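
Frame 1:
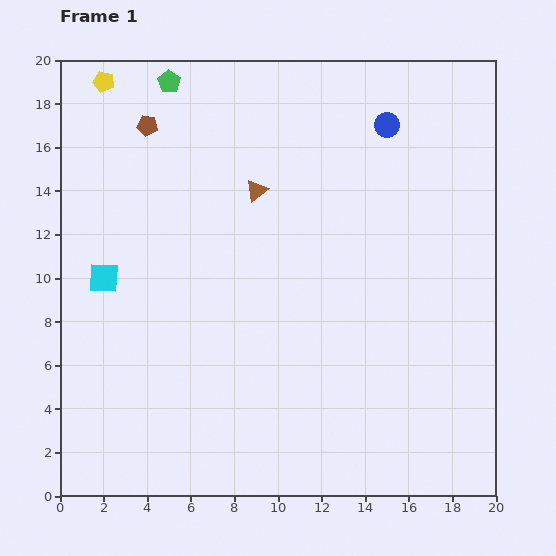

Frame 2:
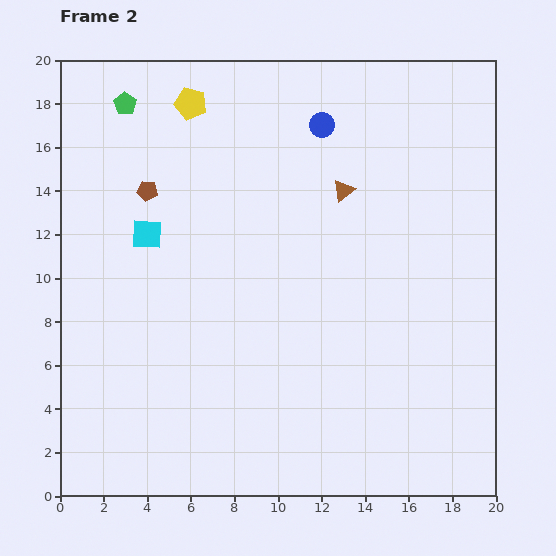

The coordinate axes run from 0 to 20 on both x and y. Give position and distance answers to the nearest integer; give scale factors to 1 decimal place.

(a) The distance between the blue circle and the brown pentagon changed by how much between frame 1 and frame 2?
-2

Distance in frame 1: 11. Distance in frame 2: 9.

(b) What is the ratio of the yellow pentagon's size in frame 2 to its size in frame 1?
1.5×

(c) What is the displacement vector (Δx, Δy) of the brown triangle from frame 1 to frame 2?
(4, 0)

The brown triangle was at (9, 14) in frame 1 and (13, 14) in frame 2.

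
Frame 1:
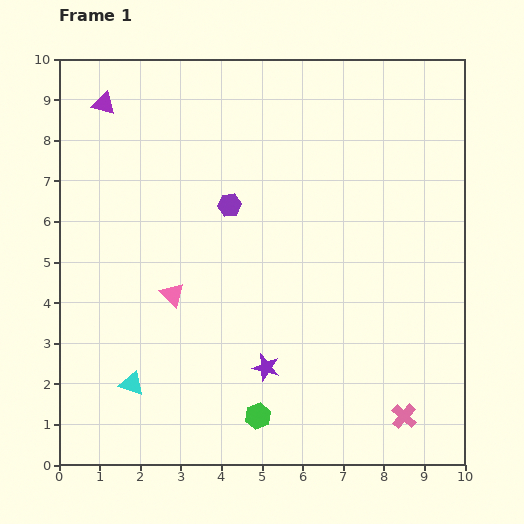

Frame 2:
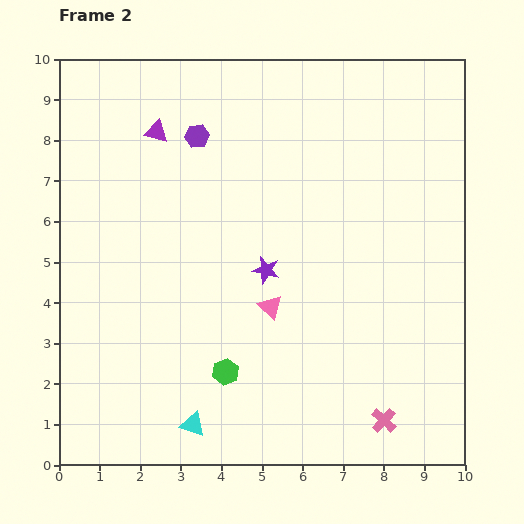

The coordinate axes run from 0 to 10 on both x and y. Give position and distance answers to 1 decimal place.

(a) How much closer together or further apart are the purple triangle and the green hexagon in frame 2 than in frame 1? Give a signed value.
-2.5

Distance in frame 1: 8.6. Distance in frame 2: 6.1.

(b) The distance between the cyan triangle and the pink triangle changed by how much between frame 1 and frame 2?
+1.1

Distance in frame 1: 2.4. Distance in frame 2: 3.5.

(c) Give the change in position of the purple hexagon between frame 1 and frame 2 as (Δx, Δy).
(-0.8, 1.7)

The purple hexagon was at (4.2, 6.4) in frame 1 and (3.4, 8.1) in frame 2.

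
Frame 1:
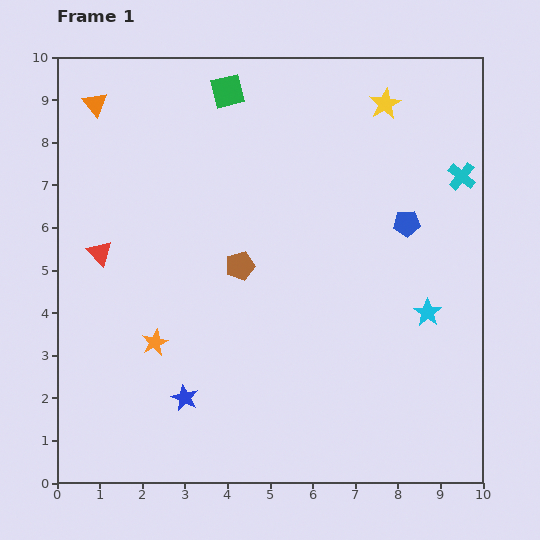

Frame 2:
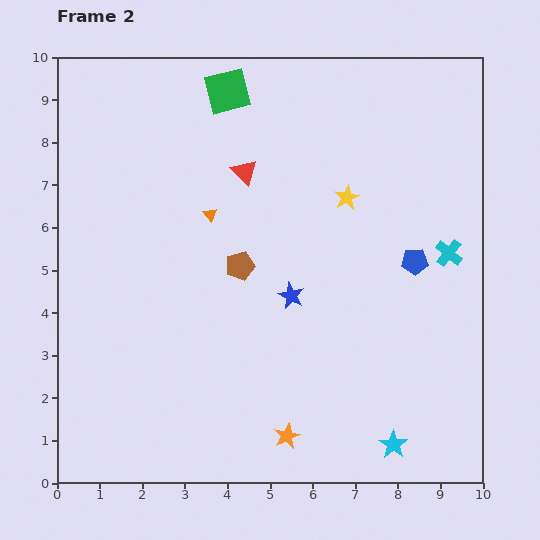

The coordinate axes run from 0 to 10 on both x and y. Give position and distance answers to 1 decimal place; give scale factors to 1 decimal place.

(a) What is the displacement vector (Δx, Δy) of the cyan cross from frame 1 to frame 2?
(-0.3, -1.8)

The cyan cross was at (9.5, 7.2) in frame 1 and (9.2, 5.4) in frame 2.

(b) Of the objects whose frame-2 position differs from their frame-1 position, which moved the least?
the blue pentagon

(moved 0.9)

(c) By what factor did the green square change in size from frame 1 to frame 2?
1.4×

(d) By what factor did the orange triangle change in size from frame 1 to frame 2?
0.6×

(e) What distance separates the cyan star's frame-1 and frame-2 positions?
3.2

The cyan star moved from (8.7, 4.0) to (7.9, 0.9), a distance of √(0.8² + 3.1²) ≈ 3.2.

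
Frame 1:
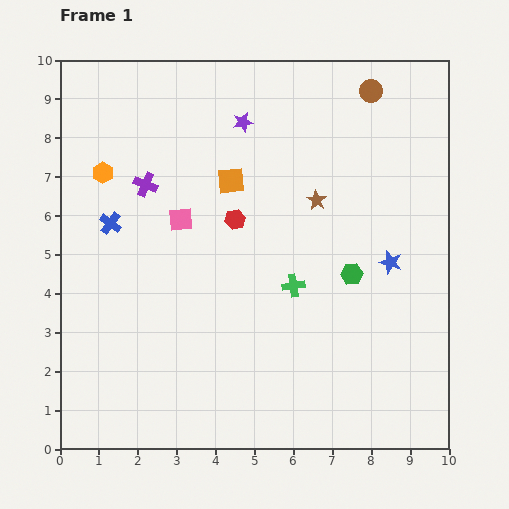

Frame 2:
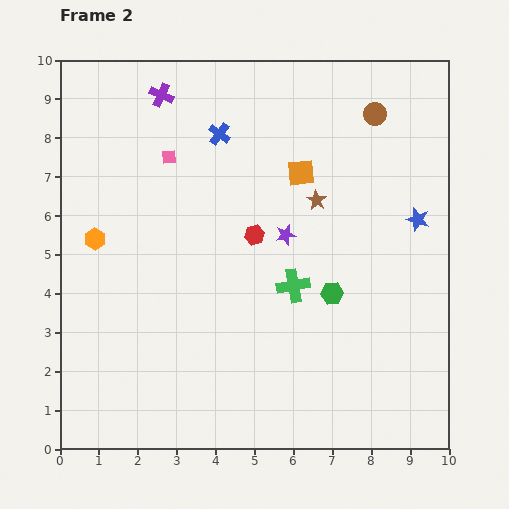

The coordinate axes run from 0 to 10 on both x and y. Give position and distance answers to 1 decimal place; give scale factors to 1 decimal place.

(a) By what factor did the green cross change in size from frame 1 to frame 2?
1.4×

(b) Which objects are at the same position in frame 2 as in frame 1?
the green cross, the brown star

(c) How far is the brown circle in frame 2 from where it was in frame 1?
0.6

The brown circle moved from (8.0, 9.2) to (8.1, 8.6), a distance of √(0.1² + 0.6²) ≈ 0.6.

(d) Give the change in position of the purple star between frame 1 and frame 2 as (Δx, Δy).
(1.1, -2.9)

The purple star was at (4.7, 8.4) in frame 1 and (5.8, 5.5) in frame 2.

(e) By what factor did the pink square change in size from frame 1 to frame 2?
0.6×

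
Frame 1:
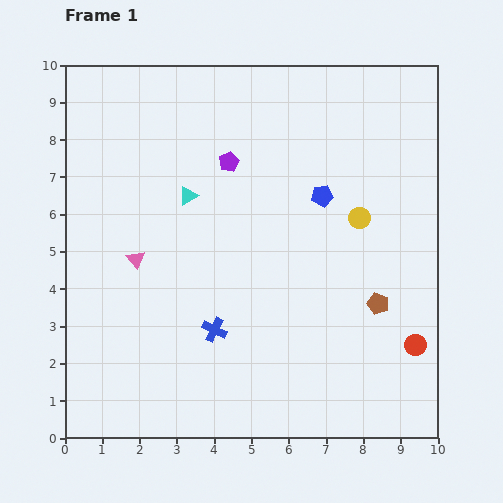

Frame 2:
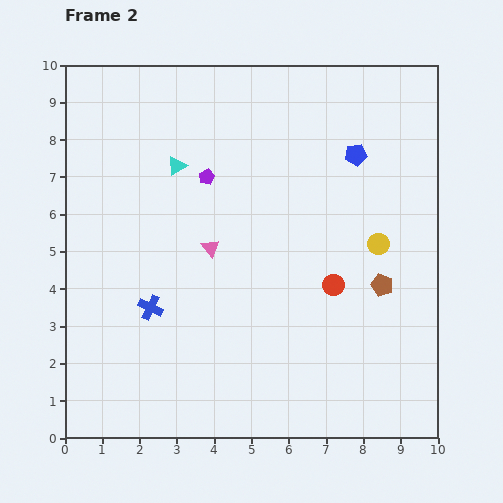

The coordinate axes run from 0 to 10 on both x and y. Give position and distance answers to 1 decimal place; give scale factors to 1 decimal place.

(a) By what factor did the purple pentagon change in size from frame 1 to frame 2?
0.8×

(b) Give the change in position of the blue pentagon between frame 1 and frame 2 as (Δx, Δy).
(0.9, 1.1)

The blue pentagon was at (6.9, 6.5) in frame 1 and (7.8, 7.6) in frame 2.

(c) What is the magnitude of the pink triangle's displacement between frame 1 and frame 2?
2.0

The pink triangle moved from (1.9, 4.8) to (3.9, 5.1), a distance of √(2.0² + 0.3²) ≈ 2.0.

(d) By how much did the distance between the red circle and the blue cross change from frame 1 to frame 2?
-0.5

Distance in frame 1: 5.4. Distance in frame 2: 4.9.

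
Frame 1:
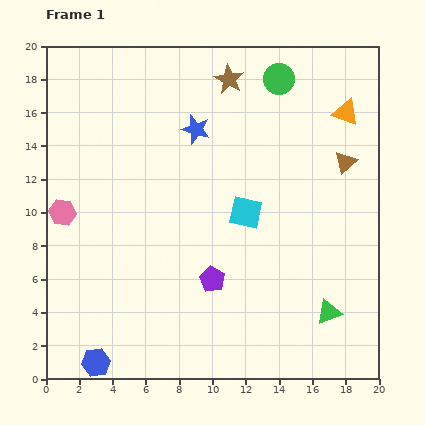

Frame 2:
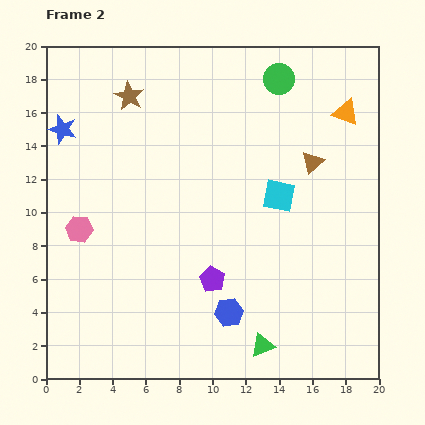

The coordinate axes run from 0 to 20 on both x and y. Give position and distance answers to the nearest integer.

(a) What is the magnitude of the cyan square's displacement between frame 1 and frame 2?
2

The cyan square moved from (12, 10) to (14, 11), a distance of √(2² + 1²) ≈ 2.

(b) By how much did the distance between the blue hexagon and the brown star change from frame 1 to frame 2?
-5

Distance in frame 1: 19. Distance in frame 2: 14.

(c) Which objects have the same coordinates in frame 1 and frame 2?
the orange triangle, the purple pentagon, the green circle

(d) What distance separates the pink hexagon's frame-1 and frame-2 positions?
1

The pink hexagon moved from (1, 10) to (2, 9), a distance of √(1² + 1²) ≈ 1.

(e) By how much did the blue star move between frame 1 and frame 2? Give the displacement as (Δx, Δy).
(-8, 0)

The blue star was at (9, 15) in frame 1 and (1, 15) in frame 2.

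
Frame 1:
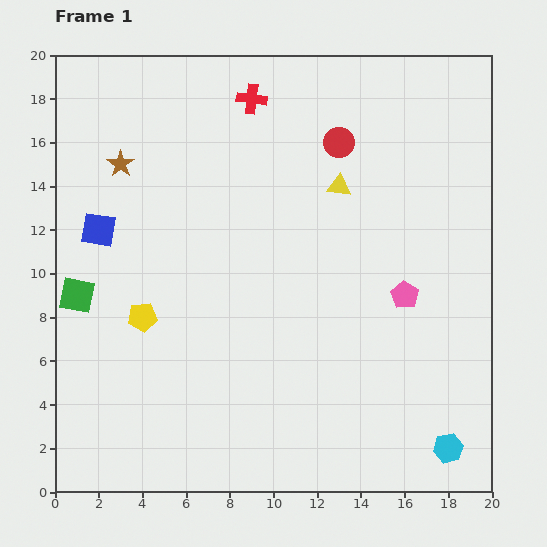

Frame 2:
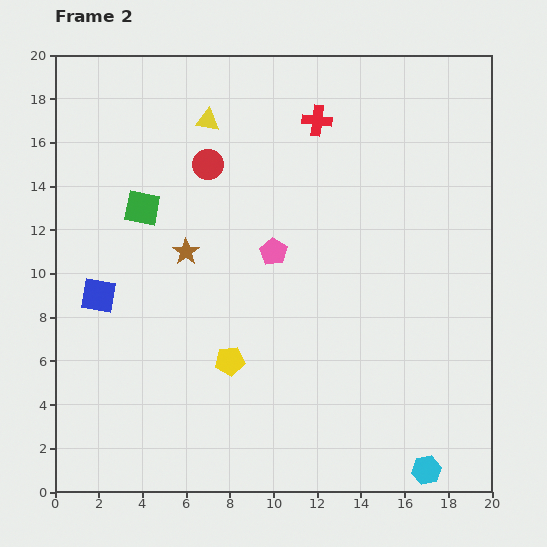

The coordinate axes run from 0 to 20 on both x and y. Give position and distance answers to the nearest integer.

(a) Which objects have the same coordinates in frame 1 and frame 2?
none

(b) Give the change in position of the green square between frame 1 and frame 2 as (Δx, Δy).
(3, 4)

The green square was at (1, 9) in frame 1 and (4, 13) in frame 2.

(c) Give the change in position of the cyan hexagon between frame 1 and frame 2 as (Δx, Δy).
(-1, -1)

The cyan hexagon was at (18, 2) in frame 1 and (17, 1) in frame 2.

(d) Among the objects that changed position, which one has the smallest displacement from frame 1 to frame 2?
the cyan hexagon

(moved 1)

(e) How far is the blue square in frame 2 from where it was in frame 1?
3

The blue square moved from (2, 12) to (2, 9), a distance of √(0² + 3²) ≈ 3.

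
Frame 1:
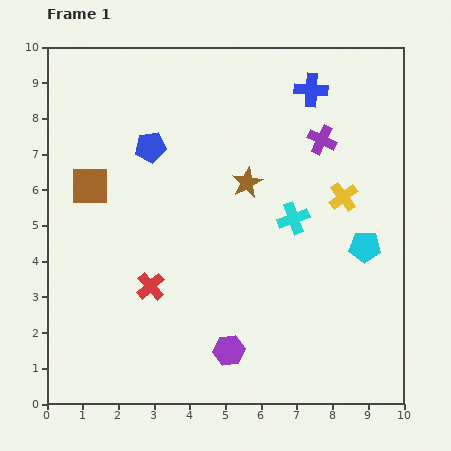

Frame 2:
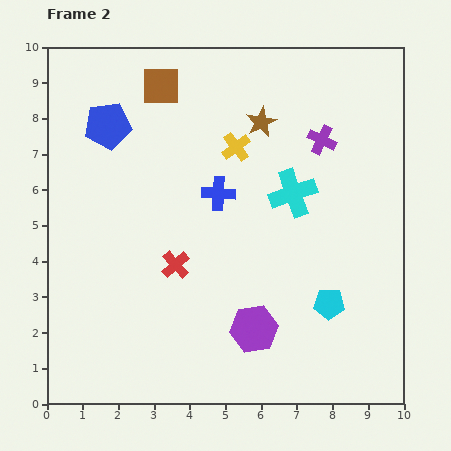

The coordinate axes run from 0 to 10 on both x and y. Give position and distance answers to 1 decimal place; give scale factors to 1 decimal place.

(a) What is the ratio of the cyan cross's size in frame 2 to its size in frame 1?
1.5×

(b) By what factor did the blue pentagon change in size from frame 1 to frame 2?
1.5×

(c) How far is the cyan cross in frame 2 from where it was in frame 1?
0.7

The cyan cross moved from (6.9, 5.2) to (6.9, 5.9), a distance of √(0.0² + 0.7²) ≈ 0.7.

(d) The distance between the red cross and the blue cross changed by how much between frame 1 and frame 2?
-4.8

Distance in frame 1: 7.1. Distance in frame 2: 2.3.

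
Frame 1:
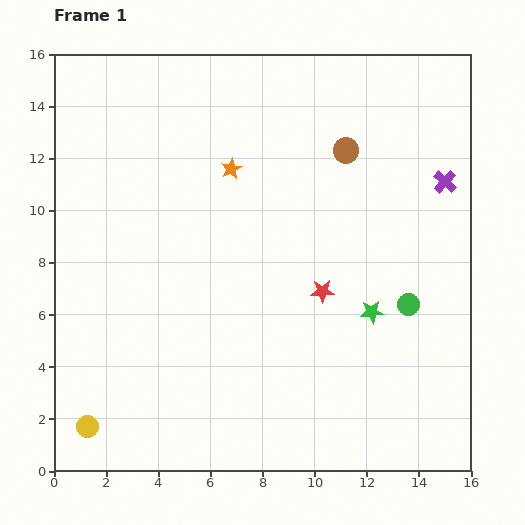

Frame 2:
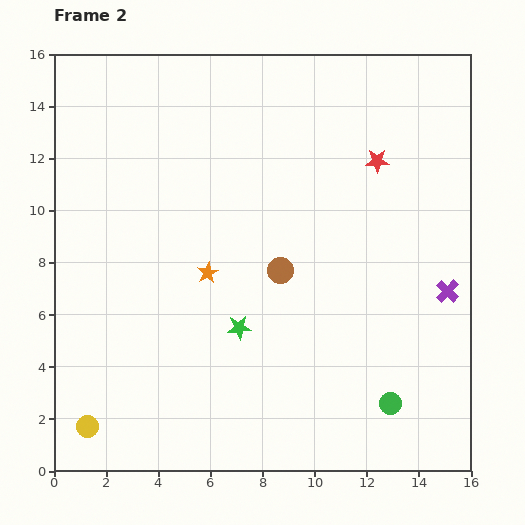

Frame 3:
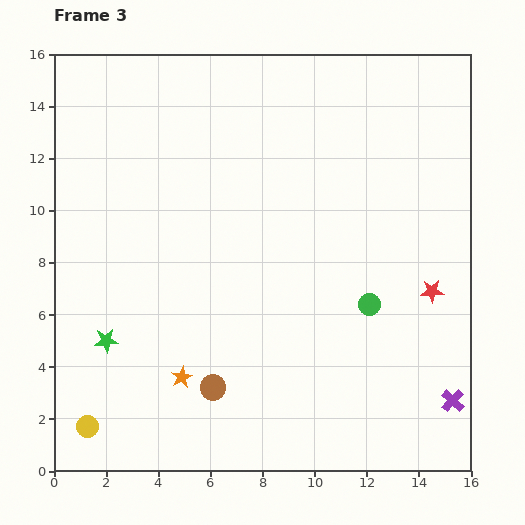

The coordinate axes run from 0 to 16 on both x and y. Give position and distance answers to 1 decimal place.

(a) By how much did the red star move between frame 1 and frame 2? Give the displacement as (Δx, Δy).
(2.1, 5.0)

The red star was at (10.3, 6.9) in frame 1 and (12.4, 11.9) in frame 2.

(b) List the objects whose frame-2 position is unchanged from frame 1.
the yellow circle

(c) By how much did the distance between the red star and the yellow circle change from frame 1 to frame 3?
+3.8

Distance in frame 1: 10.4. Distance in frame 3: 14.2.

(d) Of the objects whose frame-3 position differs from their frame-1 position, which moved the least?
the green circle

(moved 1.5)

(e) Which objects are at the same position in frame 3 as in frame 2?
the yellow circle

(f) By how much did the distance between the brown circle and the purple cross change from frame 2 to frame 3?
+2.8

Distance in frame 2: 6.4. Distance in frame 3: 9.2.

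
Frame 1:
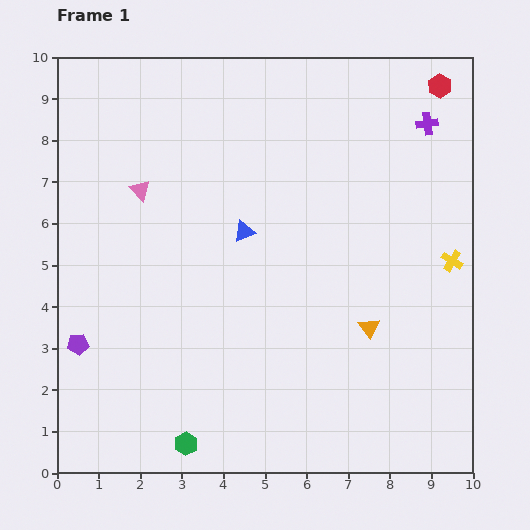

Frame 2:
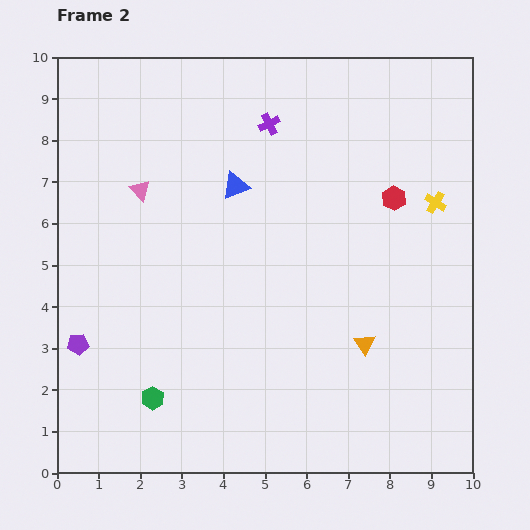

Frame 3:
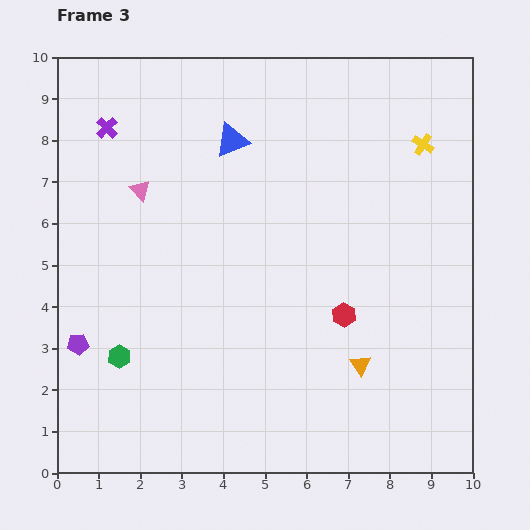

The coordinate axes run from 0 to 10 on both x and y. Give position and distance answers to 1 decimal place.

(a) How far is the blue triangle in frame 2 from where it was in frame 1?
1.1

The blue triangle moved from (4.5, 5.8) to (4.3, 6.9), a distance of √(0.2² + 1.1²) ≈ 1.1.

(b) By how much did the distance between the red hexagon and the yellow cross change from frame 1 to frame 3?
+0.3

Distance in frame 1: 4.2. Distance in frame 3: 4.5.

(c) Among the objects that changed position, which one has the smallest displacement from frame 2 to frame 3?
the orange triangle

(moved 0.5)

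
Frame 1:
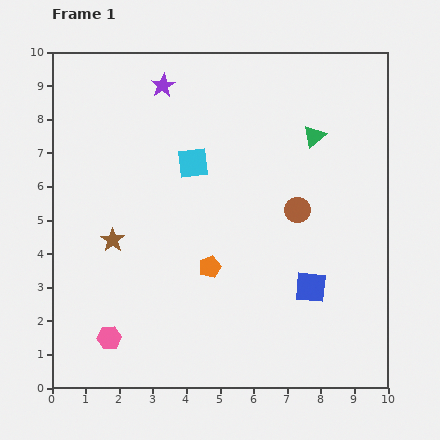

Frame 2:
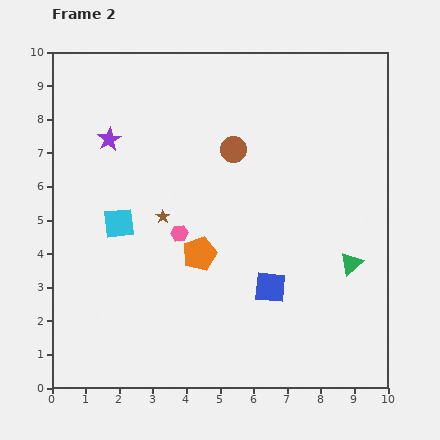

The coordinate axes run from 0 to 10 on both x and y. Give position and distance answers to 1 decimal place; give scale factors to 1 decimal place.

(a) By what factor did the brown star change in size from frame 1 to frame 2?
0.6×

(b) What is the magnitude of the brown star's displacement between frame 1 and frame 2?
1.7

The brown star moved from (1.8, 4.4) to (3.3, 5.1), a distance of √(1.5² + 0.7²) ≈ 1.7.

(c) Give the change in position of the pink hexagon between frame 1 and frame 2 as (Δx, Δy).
(2.1, 3.1)

The pink hexagon was at (1.7, 1.5) in frame 1 and (3.8, 4.6) in frame 2.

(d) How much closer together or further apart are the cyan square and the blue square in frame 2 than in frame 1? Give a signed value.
-0.2

Distance in frame 1: 5.1. Distance in frame 2: 4.9.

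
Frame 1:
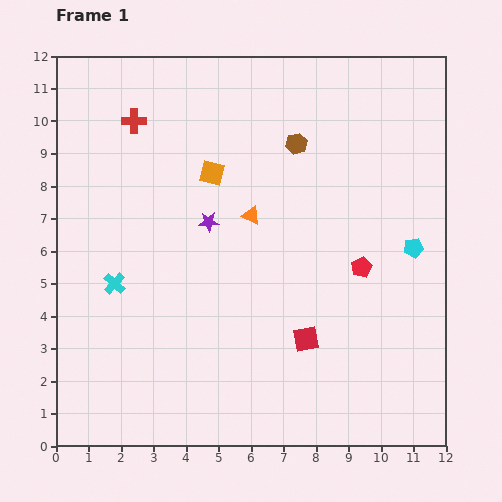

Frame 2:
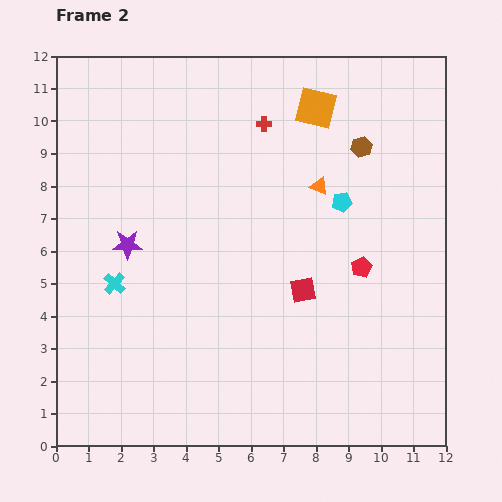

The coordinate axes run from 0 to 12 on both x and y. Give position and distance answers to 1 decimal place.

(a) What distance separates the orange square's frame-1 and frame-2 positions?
3.8

The orange square moved from (4.8, 8.4) to (8.0, 10.4), a distance of √(3.2² + 2.0²) ≈ 3.8.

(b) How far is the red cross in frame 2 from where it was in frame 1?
4.0

The red cross moved from (2.4, 10.0) to (6.4, 9.9), a distance of √(4.0² + 0.1²) ≈ 4.0.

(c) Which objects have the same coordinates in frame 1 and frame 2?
the red pentagon, the cyan cross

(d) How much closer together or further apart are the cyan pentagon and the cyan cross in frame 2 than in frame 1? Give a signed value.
-1.9

Distance in frame 1: 9.3. Distance in frame 2: 7.4.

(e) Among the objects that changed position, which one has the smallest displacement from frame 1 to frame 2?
the red square

(moved 1.5)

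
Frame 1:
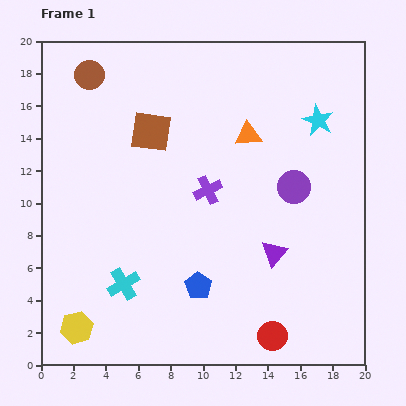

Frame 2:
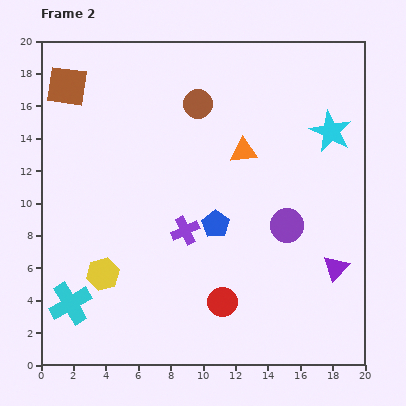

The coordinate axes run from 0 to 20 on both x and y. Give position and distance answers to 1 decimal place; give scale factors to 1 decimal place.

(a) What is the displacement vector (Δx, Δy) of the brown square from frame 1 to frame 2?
(-5.2, 2.8)

The brown square was at (6.8, 14.4) in frame 1 and (1.6, 17.2) in frame 2.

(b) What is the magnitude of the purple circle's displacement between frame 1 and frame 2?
2.4

The purple circle moved from (15.6, 11.0) to (15.2, 8.6), a distance of √(0.4² + 2.4²) ≈ 2.4.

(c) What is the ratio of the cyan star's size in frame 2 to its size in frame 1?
1.3×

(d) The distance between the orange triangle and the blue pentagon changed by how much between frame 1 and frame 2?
-5.0

Distance in frame 1: 9.8. Distance in frame 2: 4.8.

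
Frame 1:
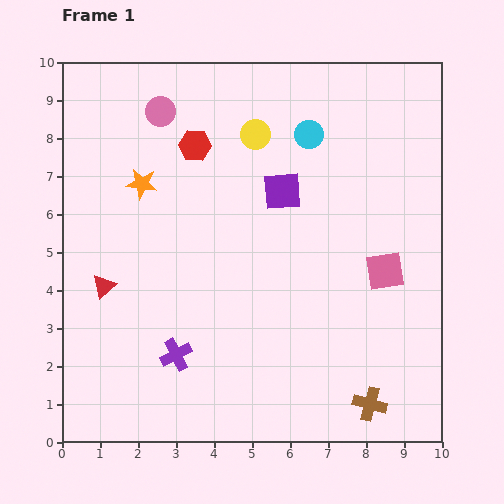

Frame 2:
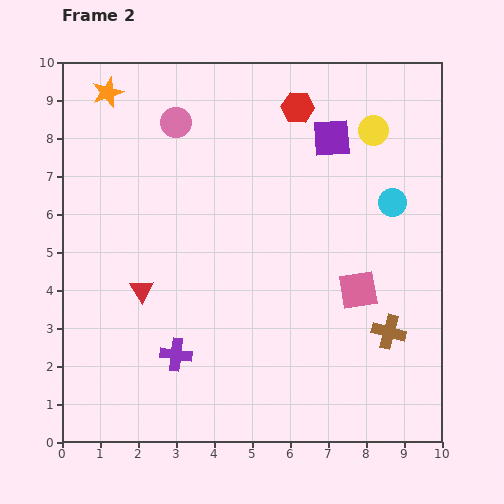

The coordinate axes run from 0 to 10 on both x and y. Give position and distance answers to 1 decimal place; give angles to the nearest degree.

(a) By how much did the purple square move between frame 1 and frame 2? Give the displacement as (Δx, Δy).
(1.3, 1.4)

The purple square was at (5.8, 6.6) in frame 1 and (7.1, 8.0) in frame 2.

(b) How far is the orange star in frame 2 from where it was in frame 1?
2.6

The orange star moved from (2.1, 6.8) to (1.2, 9.2), a distance of √(0.9² + 2.4²) ≈ 2.6.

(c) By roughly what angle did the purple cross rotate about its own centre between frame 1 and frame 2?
34° clockwise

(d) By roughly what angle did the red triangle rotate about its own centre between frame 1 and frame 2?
21° counter-clockwise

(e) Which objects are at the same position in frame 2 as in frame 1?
the purple cross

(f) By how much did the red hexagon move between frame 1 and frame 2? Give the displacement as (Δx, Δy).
(2.7, 1.0)

The red hexagon was at (3.5, 7.8) in frame 1 and (6.2, 8.8) in frame 2.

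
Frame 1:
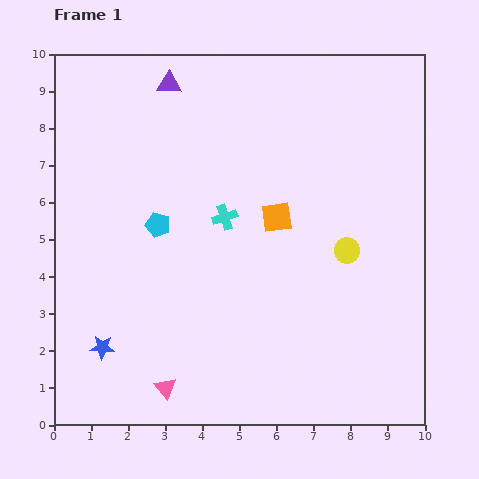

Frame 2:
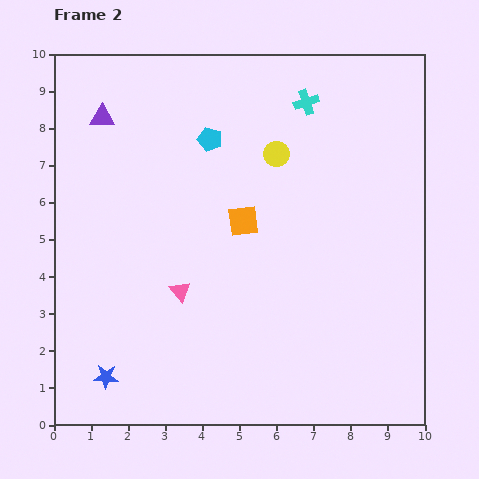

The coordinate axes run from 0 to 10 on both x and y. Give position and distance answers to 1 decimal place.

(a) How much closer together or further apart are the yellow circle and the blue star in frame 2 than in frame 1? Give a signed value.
+0.5

Distance in frame 1: 7.1. Distance in frame 2: 7.6.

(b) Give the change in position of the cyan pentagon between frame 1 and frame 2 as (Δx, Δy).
(1.4, 2.3)

The cyan pentagon was at (2.8, 5.4) in frame 1 and (4.2, 7.7) in frame 2.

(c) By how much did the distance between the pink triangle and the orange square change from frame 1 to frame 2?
-3.0

Distance in frame 1: 5.5. Distance in frame 2: 2.5.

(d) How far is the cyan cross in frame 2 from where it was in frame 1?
3.8

The cyan cross moved from (4.6, 5.6) to (6.8, 8.7), a distance of √(2.2² + 3.1²) ≈ 3.8.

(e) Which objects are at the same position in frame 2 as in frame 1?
none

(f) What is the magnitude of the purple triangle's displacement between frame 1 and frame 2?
2.0

The purple triangle moved from (3.1, 9.2) to (1.3, 8.3), a distance of √(1.8² + 0.9²) ≈ 2.0.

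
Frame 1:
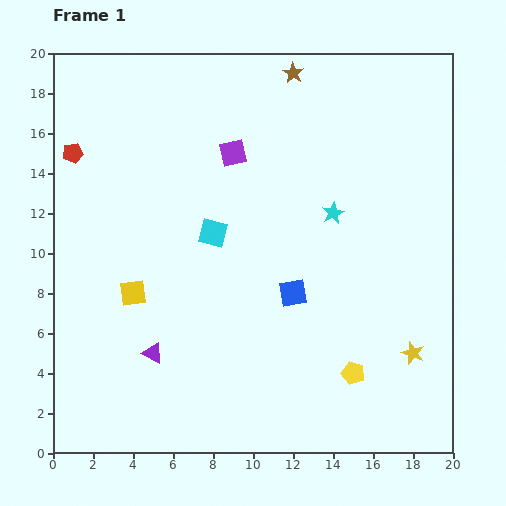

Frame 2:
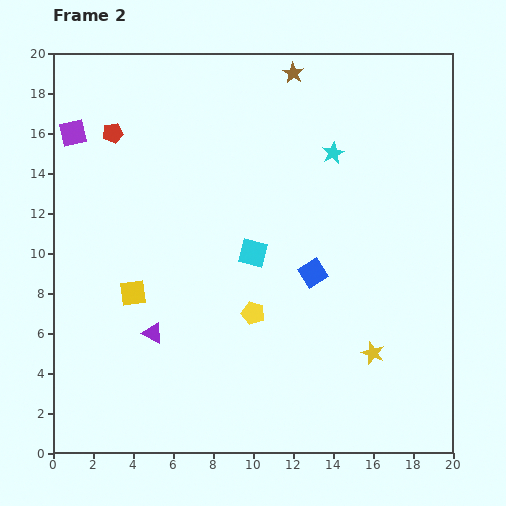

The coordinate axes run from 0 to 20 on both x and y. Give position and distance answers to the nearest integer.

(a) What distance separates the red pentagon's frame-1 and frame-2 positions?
2

The red pentagon moved from (1, 15) to (3, 16), a distance of √(2² + 1²) ≈ 2.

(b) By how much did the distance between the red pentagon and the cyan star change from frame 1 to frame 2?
-2

Distance in frame 1: 13. Distance in frame 2: 11.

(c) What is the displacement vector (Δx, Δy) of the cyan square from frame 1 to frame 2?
(2, -1)

The cyan square was at (8, 11) in frame 1 and (10, 10) in frame 2.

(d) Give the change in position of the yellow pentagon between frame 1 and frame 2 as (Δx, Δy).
(-5, 3)

The yellow pentagon was at (15, 4) in frame 1 and (10, 7) in frame 2.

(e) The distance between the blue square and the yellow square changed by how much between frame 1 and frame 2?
+1

Distance in frame 1: 8. Distance in frame 2: 9.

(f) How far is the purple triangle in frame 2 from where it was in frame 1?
1

The purple triangle moved from (5, 5) to (5, 6), a distance of √(0² + 1²) ≈ 1.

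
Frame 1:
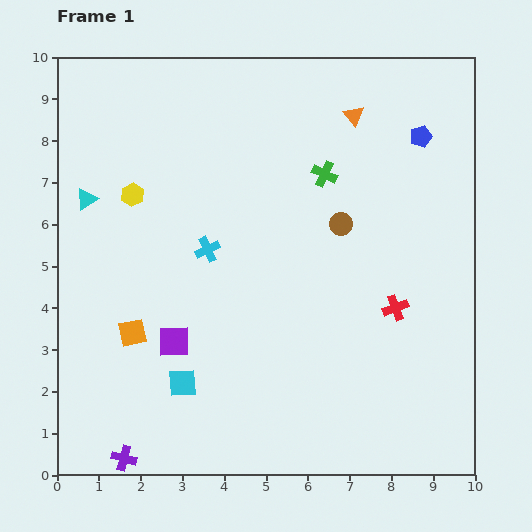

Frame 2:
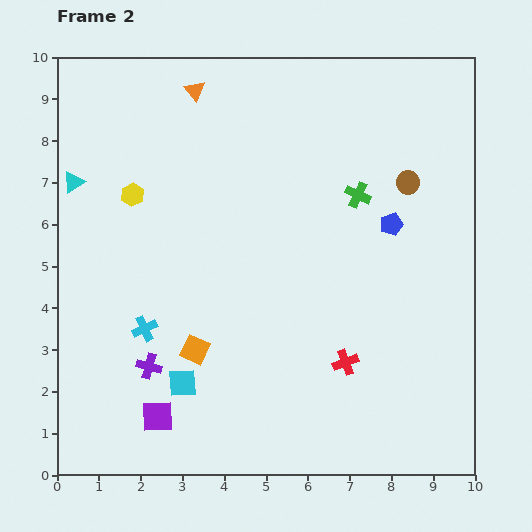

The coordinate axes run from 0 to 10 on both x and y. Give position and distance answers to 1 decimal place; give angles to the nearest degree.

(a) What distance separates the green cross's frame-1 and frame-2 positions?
0.9

The green cross moved from (6.4, 7.2) to (7.2, 6.7), a distance of √(0.8² + 0.5²) ≈ 0.9.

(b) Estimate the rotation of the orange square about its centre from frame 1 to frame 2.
37° clockwise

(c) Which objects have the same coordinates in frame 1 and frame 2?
the yellow hexagon, the cyan square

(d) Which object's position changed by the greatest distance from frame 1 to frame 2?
the orange triangle

(moved 3.8; next 2.4)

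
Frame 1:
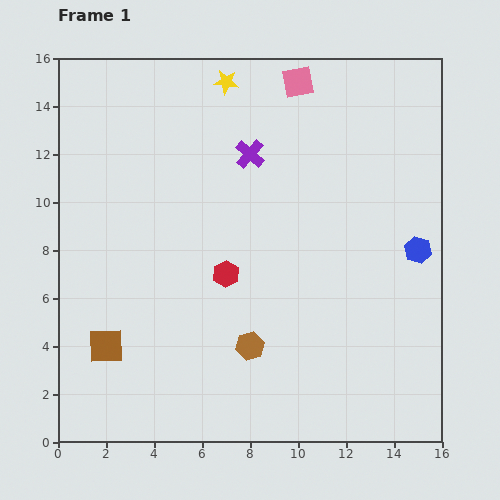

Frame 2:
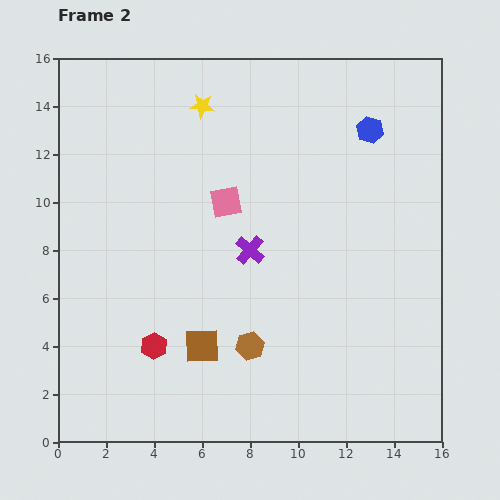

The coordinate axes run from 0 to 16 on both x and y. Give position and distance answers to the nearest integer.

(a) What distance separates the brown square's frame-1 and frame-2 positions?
4

The brown square moved from (2, 4) to (6, 4), a distance of √(4² + 0²) ≈ 4.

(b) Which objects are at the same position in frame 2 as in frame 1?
the brown hexagon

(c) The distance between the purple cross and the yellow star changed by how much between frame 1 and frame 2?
+3

Distance in frame 1: 3. Distance in frame 2: 6.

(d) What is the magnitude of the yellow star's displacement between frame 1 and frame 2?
1

The yellow star moved from (7, 15) to (6, 14), a distance of √(1² + 1²) ≈ 1.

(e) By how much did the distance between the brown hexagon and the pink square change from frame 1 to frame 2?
-5

Distance in frame 1: 11. Distance in frame 2: 6.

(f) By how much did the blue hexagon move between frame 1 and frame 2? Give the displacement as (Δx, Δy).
(-2, 5)

The blue hexagon was at (15, 8) in frame 1 and (13, 13) in frame 2.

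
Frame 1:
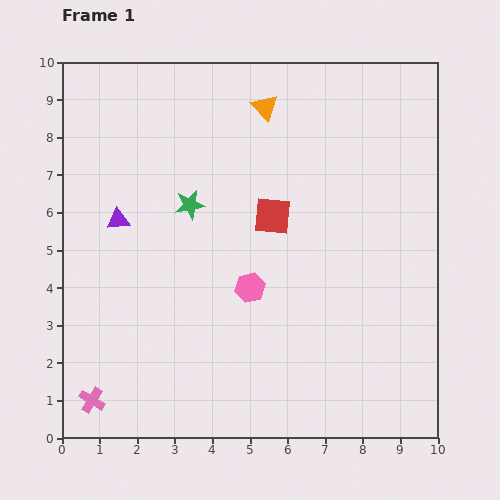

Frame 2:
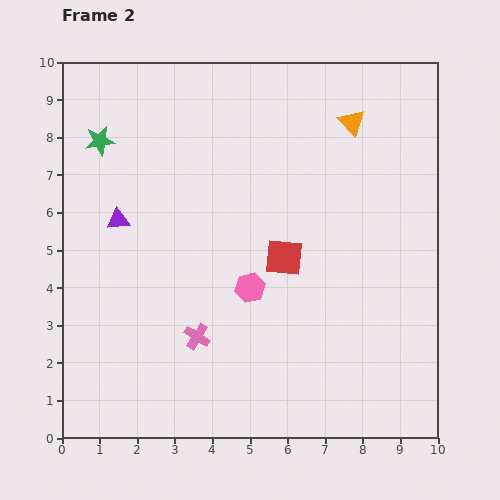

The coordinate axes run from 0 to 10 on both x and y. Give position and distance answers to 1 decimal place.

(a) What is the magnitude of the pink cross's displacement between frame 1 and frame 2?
3.3

The pink cross moved from (0.8, 1.0) to (3.6, 2.7), a distance of √(2.8² + 1.7²) ≈ 3.3.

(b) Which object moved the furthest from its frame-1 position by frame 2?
the pink cross

(moved 3.3; next 2.9)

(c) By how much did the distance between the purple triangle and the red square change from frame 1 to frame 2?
+0.4

Distance in frame 1: 4.1. Distance in frame 2: 4.5.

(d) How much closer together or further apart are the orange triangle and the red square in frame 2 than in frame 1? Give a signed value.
+1.1

Distance in frame 1: 2.9. Distance in frame 2: 4.0.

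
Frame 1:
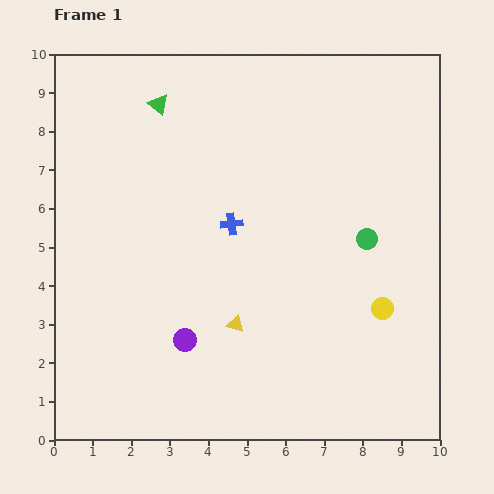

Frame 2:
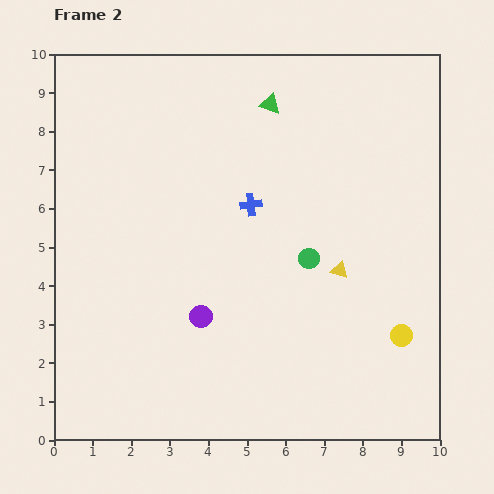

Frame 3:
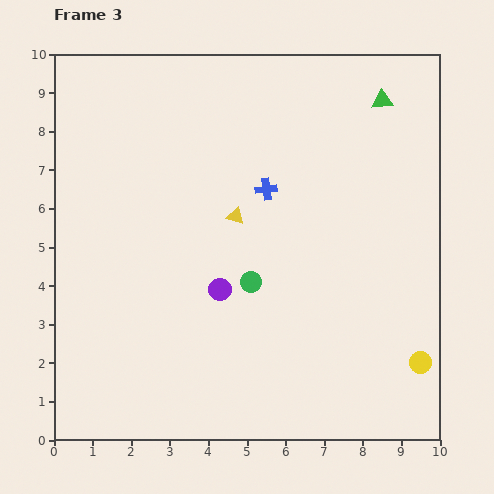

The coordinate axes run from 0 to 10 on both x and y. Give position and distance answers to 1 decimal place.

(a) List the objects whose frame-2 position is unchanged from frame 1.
none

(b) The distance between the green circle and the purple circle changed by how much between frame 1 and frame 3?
-4.6

Distance in frame 1: 5.4. Distance in frame 3: 0.8.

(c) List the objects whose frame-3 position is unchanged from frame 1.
none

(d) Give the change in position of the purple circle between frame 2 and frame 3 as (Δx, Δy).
(0.5, 0.7)

The purple circle was at (3.8, 3.2) in frame 2 and (4.3, 3.9) in frame 3.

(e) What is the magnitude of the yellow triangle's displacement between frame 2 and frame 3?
3.0

The yellow triangle moved from (7.4, 4.4) to (4.7, 5.8), a distance of √(2.7² + 1.4²) ≈ 3.0.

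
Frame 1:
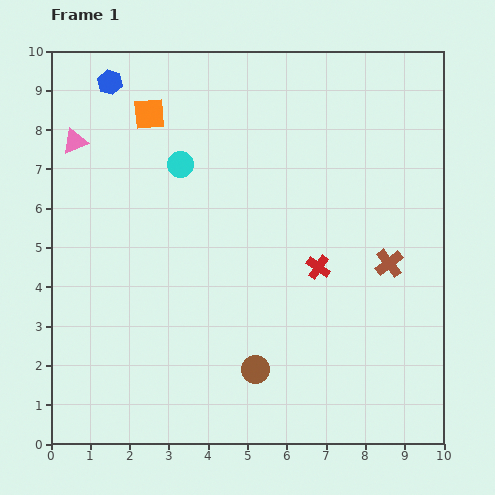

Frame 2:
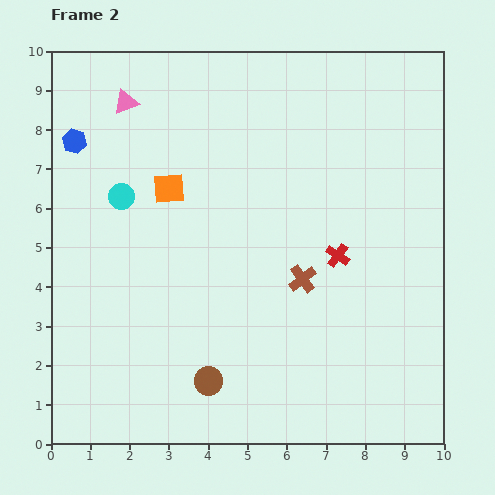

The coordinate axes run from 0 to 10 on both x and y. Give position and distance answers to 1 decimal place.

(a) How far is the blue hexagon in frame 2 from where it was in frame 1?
1.7

The blue hexagon moved from (1.5, 9.2) to (0.6, 7.7), a distance of √(0.9² + 1.5²) ≈ 1.7.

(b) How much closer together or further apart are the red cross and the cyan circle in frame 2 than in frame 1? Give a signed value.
+1.3

Distance in frame 1: 4.4. Distance in frame 2: 5.7.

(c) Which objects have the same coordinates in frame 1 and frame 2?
none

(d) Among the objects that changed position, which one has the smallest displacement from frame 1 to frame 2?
the red cross

(moved 0.6)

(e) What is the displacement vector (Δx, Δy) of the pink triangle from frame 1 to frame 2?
(1.3, 1.0)

The pink triangle was at (0.6, 7.7) in frame 1 and (1.9, 8.7) in frame 2.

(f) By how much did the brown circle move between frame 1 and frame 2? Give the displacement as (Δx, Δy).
(-1.2, -0.3)

The brown circle was at (5.2, 1.9) in frame 1 and (4.0, 1.6) in frame 2.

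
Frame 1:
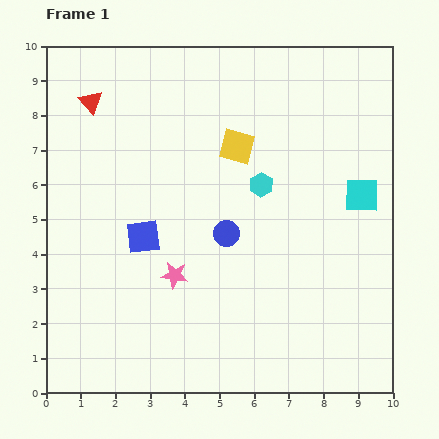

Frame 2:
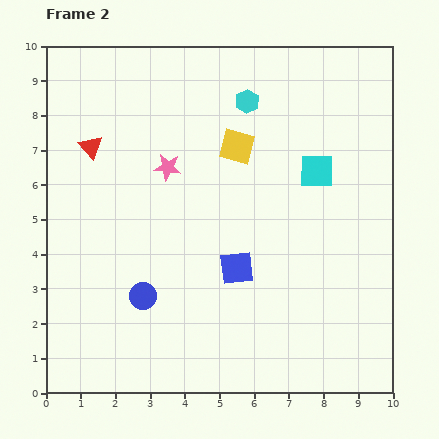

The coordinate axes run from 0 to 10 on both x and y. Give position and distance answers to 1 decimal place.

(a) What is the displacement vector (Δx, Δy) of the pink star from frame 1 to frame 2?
(-0.2, 3.1)

The pink star was at (3.7, 3.4) in frame 1 and (3.5, 6.5) in frame 2.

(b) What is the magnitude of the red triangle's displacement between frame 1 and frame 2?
1.3

The red triangle moved from (1.3, 8.4) to (1.3, 7.1), a distance of √(0.0² + 1.3²) ≈ 1.3.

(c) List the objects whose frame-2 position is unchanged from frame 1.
the yellow square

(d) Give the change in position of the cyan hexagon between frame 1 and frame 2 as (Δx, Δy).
(-0.4, 2.4)

The cyan hexagon was at (6.2, 6.0) in frame 1 and (5.8, 8.4) in frame 2.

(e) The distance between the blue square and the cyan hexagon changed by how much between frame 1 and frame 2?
+1.1

Distance in frame 1: 3.7. Distance in frame 2: 4.8.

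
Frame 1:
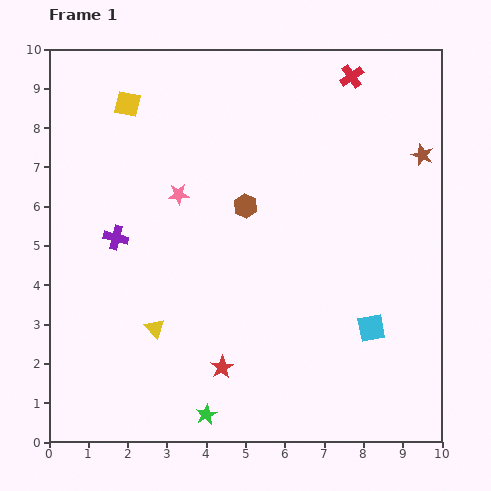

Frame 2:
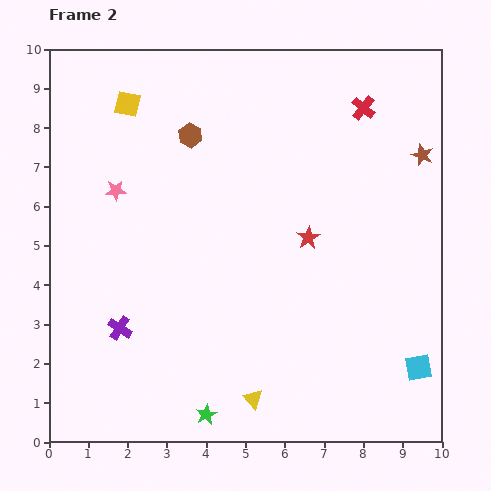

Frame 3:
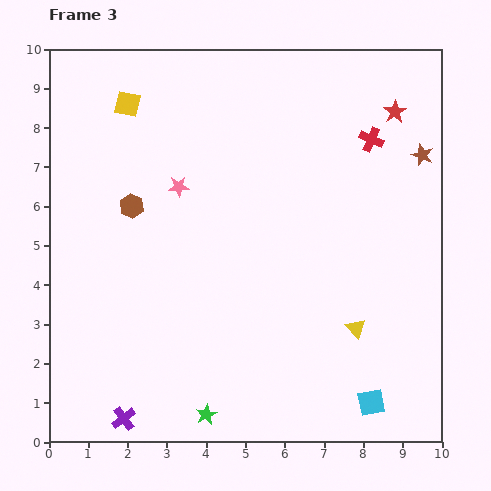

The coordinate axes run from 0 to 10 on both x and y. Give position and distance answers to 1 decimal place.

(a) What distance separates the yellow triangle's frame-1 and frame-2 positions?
3.1

The yellow triangle moved from (2.7, 2.9) to (5.2, 1.1), a distance of √(2.5² + 1.8²) ≈ 3.1.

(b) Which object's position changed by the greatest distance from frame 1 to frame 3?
the red star

(moved 7.8; next 5.1)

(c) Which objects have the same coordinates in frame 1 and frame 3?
the yellow square, the brown star, the green star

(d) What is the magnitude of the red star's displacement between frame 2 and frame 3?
3.9

The red star moved from (6.6, 5.2) to (8.8, 8.4), a distance of √(2.2² + 3.2²) ≈ 3.9.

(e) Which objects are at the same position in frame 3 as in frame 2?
the yellow square, the brown star, the green star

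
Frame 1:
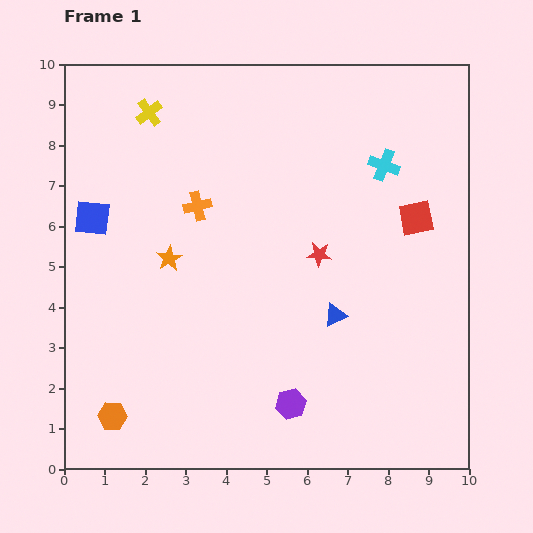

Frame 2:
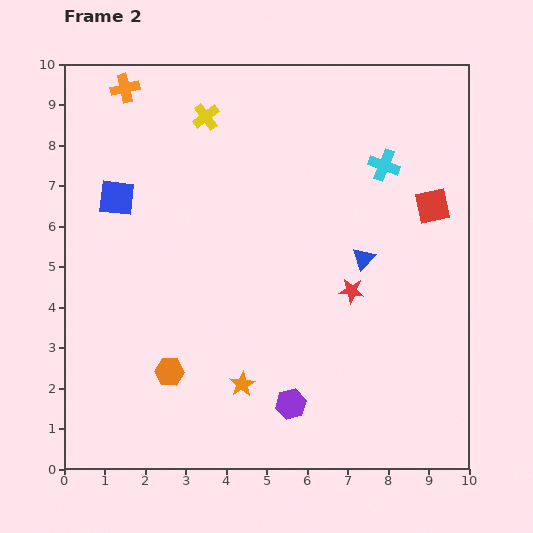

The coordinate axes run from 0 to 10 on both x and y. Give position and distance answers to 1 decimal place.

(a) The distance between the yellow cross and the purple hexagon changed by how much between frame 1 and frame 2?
-0.6

Distance in frame 1: 8.0. Distance in frame 2: 7.4.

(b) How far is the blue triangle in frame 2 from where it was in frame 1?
1.6

The blue triangle moved from (6.7, 3.8) to (7.4, 5.2), a distance of √(0.7² + 1.4²) ≈ 1.6.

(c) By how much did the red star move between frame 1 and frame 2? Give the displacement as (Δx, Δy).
(0.8, -0.9)

The red star was at (6.3, 5.3) in frame 1 and (7.1, 4.4) in frame 2.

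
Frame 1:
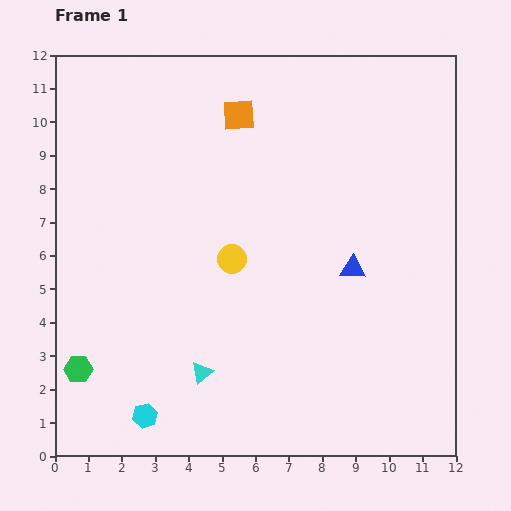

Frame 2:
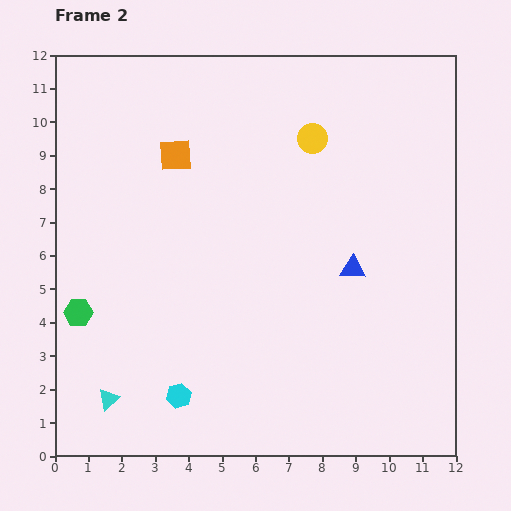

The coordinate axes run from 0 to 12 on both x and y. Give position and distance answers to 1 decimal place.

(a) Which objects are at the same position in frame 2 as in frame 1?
the blue triangle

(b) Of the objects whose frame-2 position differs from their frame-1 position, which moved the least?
the cyan hexagon

(moved 1.2)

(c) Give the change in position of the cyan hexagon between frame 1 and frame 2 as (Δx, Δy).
(1.0, 0.6)

The cyan hexagon was at (2.7, 1.2) in frame 1 and (3.7, 1.8) in frame 2.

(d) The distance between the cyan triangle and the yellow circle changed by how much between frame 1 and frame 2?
+6.4

Distance in frame 1: 3.5. Distance in frame 2: 9.9.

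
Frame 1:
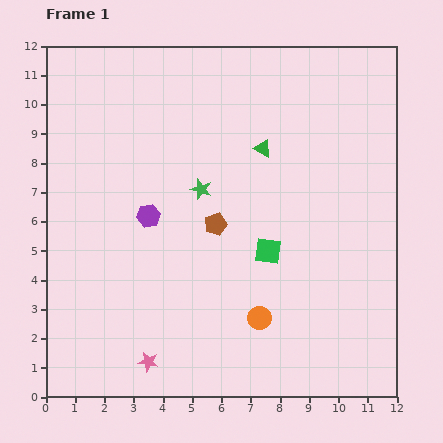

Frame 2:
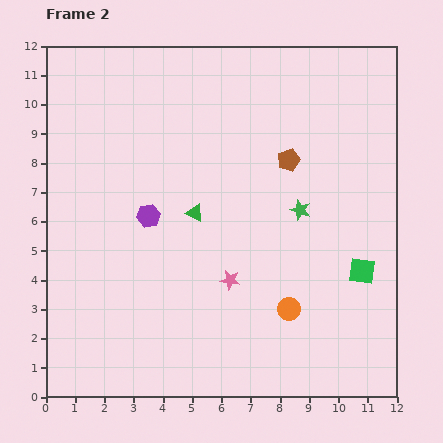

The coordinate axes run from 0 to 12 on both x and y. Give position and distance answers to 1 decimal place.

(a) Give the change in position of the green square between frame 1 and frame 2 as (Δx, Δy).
(3.2, -0.7)

The green square was at (7.6, 5.0) in frame 1 and (10.8, 4.3) in frame 2.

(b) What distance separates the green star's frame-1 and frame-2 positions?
3.5

The green star moved from (5.3, 7.1) to (8.7, 6.4), a distance of √(3.4² + 0.7²) ≈ 3.5.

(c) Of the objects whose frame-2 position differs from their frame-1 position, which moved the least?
the orange circle

(moved 1.0)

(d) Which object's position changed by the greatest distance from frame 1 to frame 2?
the pink star

(moved 4.0; next 3.5)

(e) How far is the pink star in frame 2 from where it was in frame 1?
4.0

The pink star moved from (3.5, 1.2) to (6.3, 4.0), a distance of √(2.8² + 2.8²) ≈ 4.0.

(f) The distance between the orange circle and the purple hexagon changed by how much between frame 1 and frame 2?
+0.6

Distance in frame 1: 5.2. Distance in frame 2: 5.8.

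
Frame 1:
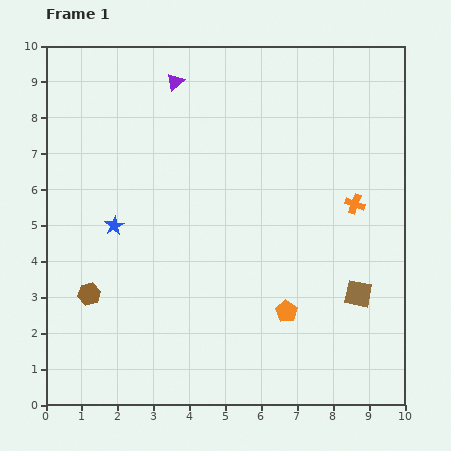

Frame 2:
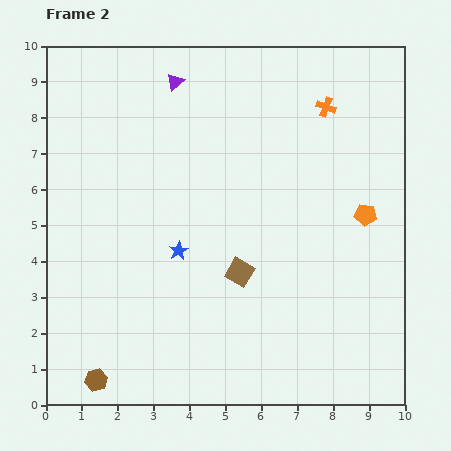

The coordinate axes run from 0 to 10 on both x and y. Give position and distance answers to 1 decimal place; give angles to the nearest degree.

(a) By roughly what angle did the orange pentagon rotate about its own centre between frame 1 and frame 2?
26° counter-clockwise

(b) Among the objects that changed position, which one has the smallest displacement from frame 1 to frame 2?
the blue star

(moved 1.9)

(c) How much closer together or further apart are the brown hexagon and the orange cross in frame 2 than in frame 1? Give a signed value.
+2.1

Distance in frame 1: 7.8. Distance in frame 2: 9.9.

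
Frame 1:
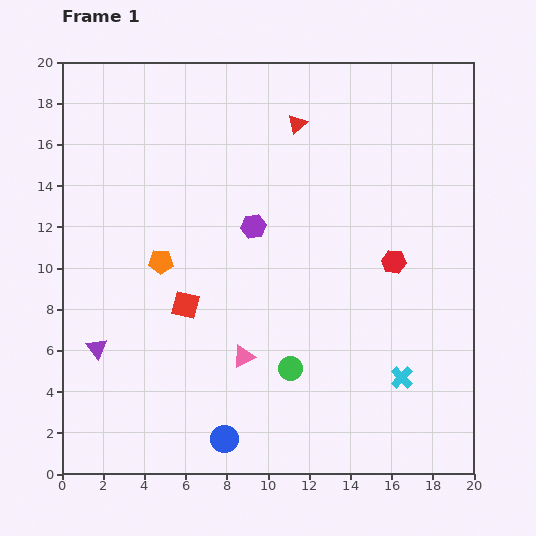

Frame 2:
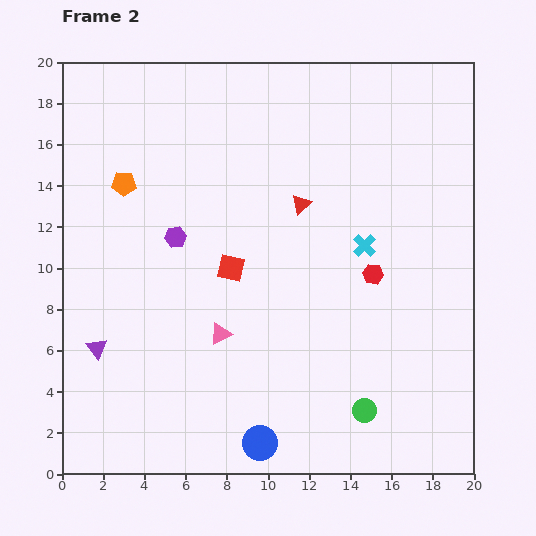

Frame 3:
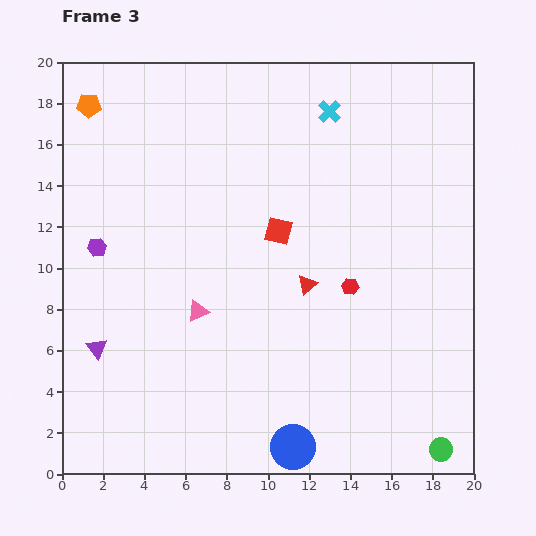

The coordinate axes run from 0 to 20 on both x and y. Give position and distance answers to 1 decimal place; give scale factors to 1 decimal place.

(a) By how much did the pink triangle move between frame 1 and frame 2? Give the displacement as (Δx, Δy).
(-1.1, 1.1)

The pink triangle was at (8.8, 5.7) in frame 1 and (7.7, 6.8) in frame 2.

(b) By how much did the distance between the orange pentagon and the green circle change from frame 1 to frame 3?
+15.7

Distance in frame 1: 8.2. Distance in frame 3: 23.9.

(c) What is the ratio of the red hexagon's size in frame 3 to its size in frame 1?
0.7×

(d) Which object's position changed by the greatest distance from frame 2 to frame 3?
the cyan cross

(moved 6.7; next 4.2)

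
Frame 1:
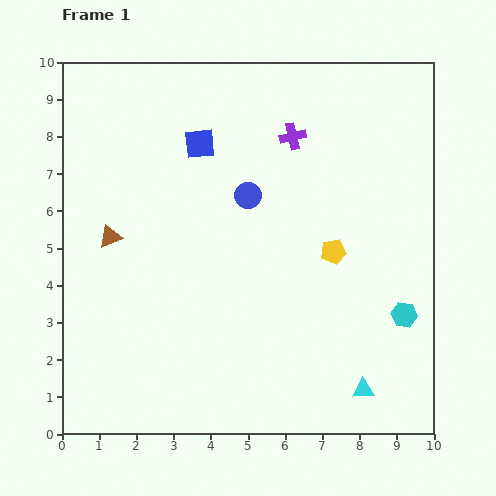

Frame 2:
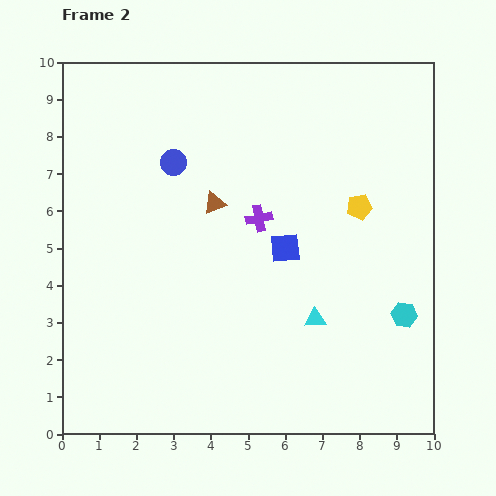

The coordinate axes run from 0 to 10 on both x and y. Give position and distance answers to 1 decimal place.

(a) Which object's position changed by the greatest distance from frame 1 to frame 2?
the blue square

(moved 3.6; next 2.9)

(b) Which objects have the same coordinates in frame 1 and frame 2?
the cyan hexagon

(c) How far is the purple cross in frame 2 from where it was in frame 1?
2.4

The purple cross moved from (6.2, 8.0) to (5.3, 5.8), a distance of √(0.9² + 2.2²) ≈ 2.4.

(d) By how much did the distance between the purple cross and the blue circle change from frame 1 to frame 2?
+0.7

Distance in frame 1: 2.0. Distance in frame 2: 2.7.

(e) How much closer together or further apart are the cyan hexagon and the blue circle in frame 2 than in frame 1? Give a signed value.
+2.1

Distance in frame 1: 5.3. Distance in frame 2: 7.4.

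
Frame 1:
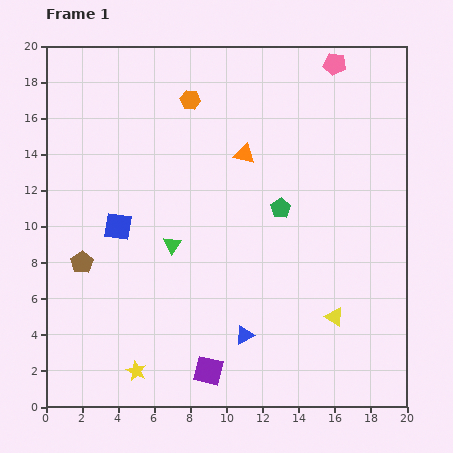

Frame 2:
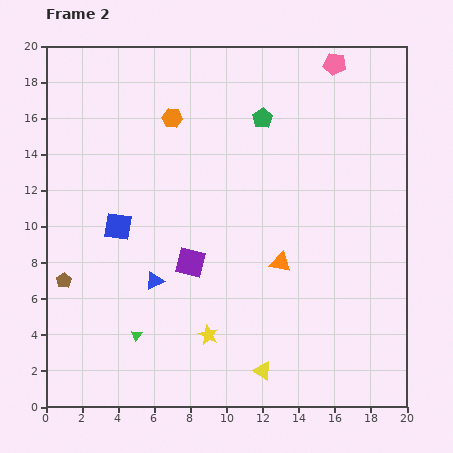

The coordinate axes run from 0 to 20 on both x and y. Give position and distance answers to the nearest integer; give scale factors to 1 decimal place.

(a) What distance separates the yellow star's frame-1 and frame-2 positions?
4

The yellow star moved from (5, 2) to (9, 4), a distance of √(4² + 2²) ≈ 4.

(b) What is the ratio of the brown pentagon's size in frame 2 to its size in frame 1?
0.7×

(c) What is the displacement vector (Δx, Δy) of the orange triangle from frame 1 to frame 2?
(2, -6)

The orange triangle was at (11, 14) in frame 1 and (13, 8) in frame 2.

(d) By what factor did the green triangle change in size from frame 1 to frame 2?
0.6×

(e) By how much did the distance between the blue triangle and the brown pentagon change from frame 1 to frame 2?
-5

Distance in frame 1: 10. Distance in frame 2: 5.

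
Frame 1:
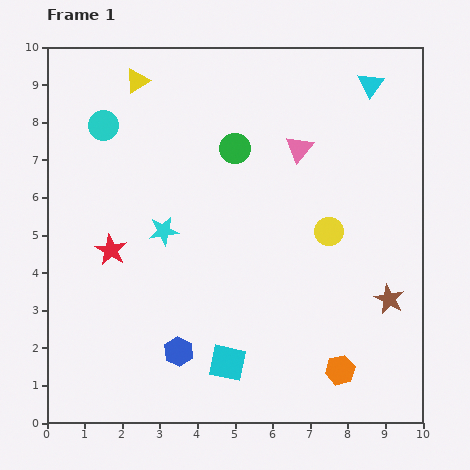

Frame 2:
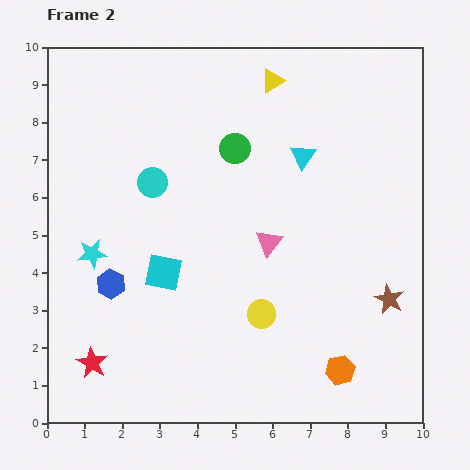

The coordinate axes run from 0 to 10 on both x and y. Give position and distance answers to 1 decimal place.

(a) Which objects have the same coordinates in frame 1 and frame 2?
the orange hexagon, the green circle, the brown star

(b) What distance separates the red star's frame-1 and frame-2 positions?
3.0

The red star moved from (1.7, 4.6) to (1.2, 1.6), a distance of √(0.5² + 3.0²) ≈ 3.0.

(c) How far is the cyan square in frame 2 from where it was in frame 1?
2.9

The cyan square moved from (4.8, 1.6) to (3.1, 4.0), a distance of √(1.7² + 2.4²) ≈ 2.9.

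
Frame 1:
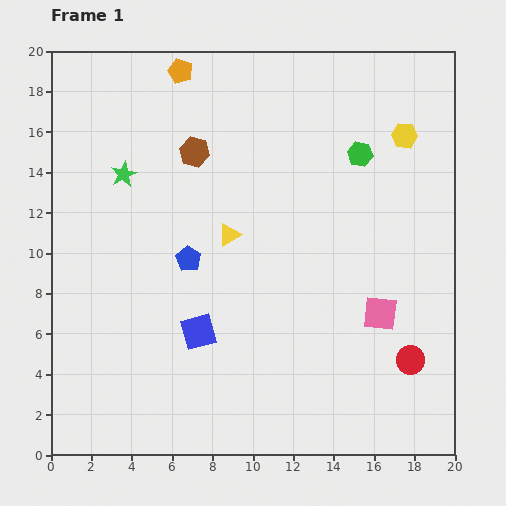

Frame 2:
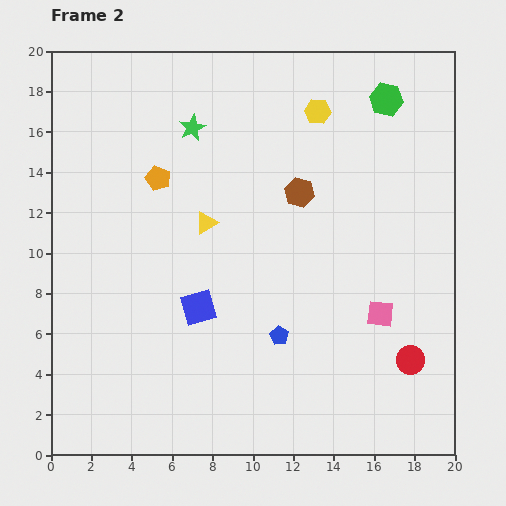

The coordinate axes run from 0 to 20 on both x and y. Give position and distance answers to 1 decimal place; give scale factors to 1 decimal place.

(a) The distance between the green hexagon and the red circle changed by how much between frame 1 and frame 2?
+2.5

Distance in frame 1: 10.5. Distance in frame 2: 13.0.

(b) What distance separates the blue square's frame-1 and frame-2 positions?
1.2

The blue square moved from (7.3, 6.1) to (7.3, 7.3), a distance of √(0.0² + 1.2²) ≈ 1.2.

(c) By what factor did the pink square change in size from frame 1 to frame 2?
0.8×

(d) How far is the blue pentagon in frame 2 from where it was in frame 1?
5.9

The blue pentagon moved from (6.8, 9.7) to (11.3, 5.9), a distance of √(4.5² + 3.8²) ≈ 5.9.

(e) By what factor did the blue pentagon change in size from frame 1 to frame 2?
0.7×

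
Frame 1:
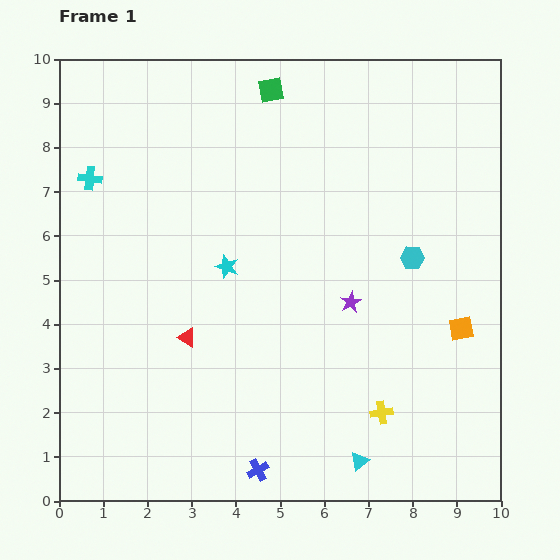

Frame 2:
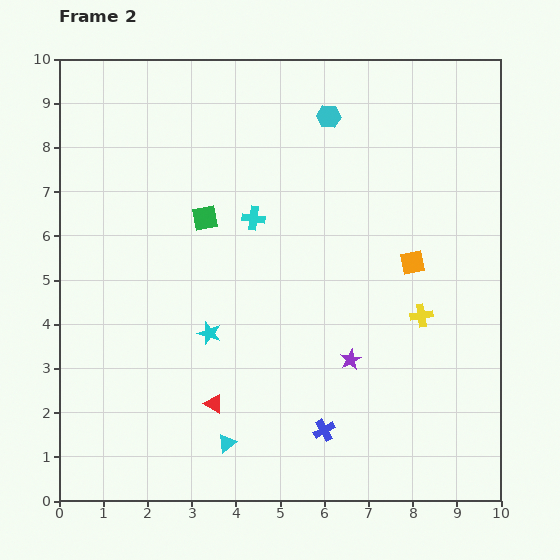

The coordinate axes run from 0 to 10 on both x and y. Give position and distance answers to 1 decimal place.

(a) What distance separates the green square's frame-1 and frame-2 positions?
3.3

The green square moved from (4.8, 9.3) to (3.3, 6.4), a distance of √(1.5² + 2.9²) ≈ 3.3.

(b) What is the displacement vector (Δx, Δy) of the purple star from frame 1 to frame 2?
(0.0, -1.3)

The purple star was at (6.6, 4.5) in frame 1 and (6.6, 3.2) in frame 2.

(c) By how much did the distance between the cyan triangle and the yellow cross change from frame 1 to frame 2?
+4.1

Distance in frame 1: 1.2. Distance in frame 2: 5.3.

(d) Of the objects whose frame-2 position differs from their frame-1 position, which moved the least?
the purple star

(moved 1.3)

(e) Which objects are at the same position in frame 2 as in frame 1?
none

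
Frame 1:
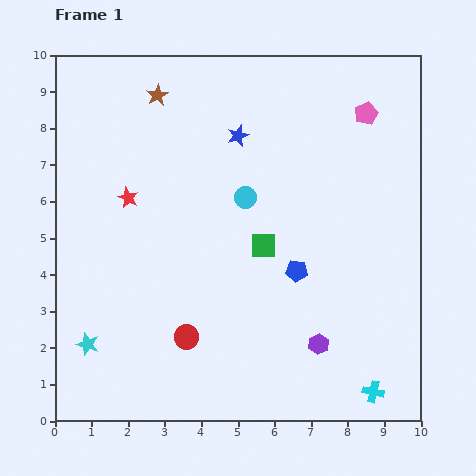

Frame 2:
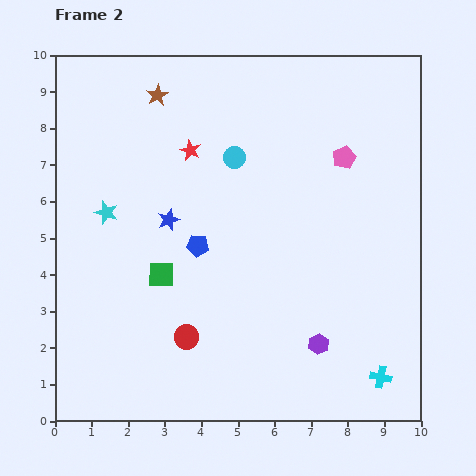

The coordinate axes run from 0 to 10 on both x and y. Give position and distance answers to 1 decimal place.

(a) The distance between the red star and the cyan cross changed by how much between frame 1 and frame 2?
-0.4

Distance in frame 1: 8.5. Distance in frame 2: 8.1.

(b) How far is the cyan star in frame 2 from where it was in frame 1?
3.6

The cyan star moved from (0.9, 2.1) to (1.4, 5.7), a distance of √(0.5² + 3.6²) ≈ 3.6.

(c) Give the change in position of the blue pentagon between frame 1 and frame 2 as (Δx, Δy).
(-2.7, 0.7)

The blue pentagon was at (6.6, 4.1) in frame 1 and (3.9, 4.8) in frame 2.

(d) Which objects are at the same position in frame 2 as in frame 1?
the brown star, the red circle, the purple hexagon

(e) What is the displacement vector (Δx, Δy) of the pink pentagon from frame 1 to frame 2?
(-0.6, -1.2)

The pink pentagon was at (8.5, 8.4) in frame 1 and (7.9, 7.2) in frame 2.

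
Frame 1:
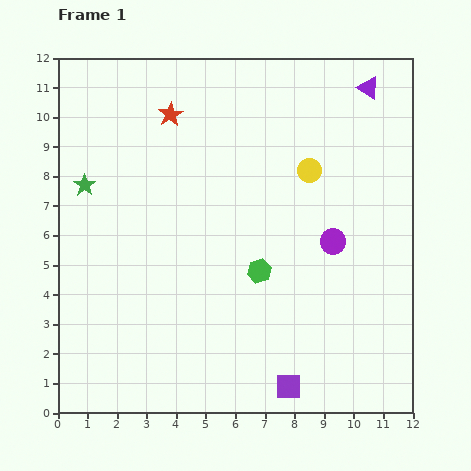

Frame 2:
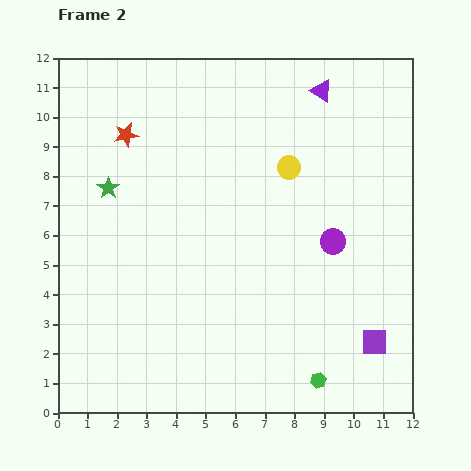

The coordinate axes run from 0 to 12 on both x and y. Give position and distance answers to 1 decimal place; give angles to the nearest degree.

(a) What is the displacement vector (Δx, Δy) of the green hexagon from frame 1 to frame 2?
(2.0, -3.7)

The green hexagon was at (6.8, 4.8) in frame 1 and (8.8, 1.1) in frame 2.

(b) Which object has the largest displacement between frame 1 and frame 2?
the green hexagon

(moved 4.2; next 3.3)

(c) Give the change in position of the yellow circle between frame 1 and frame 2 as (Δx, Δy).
(-0.7, 0.1)

The yellow circle was at (8.5, 8.2) in frame 1 and (7.8, 8.3) in frame 2.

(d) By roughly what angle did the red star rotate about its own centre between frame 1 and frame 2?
19° clockwise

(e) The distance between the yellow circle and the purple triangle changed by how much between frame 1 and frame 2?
-0.6

Distance in frame 1: 3.4. Distance in frame 2: 2.8.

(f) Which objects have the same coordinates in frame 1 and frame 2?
the purple circle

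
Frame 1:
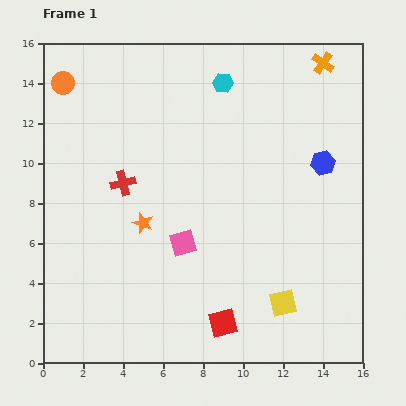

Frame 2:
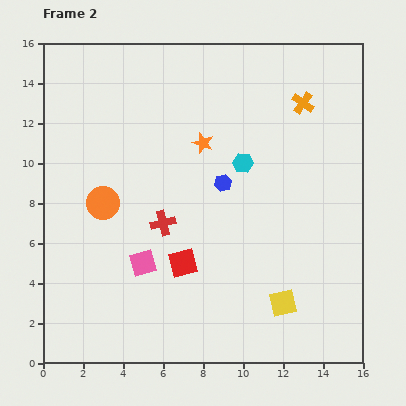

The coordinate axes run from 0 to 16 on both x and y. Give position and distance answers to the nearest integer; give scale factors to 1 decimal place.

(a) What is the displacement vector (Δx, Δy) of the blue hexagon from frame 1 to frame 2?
(-5, -1)

The blue hexagon was at (14, 10) in frame 1 and (9, 9) in frame 2.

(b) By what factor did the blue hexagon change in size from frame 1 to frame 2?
0.7×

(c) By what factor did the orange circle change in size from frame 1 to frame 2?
1.5×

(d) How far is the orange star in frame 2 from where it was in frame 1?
5

The orange star moved from (5, 7) to (8, 11), a distance of √(3² + 4²) ≈ 5.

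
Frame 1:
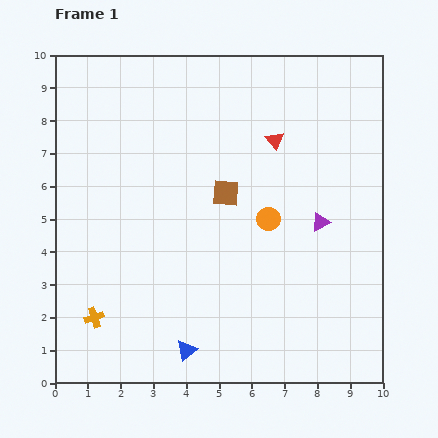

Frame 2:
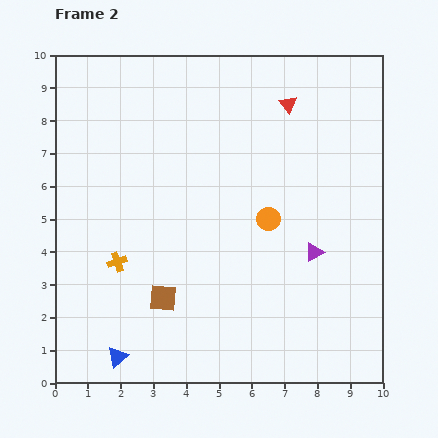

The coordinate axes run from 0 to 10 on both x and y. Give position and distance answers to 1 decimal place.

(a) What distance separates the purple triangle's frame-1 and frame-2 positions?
0.9

The purple triangle moved from (8.1, 4.9) to (7.9, 4.0), a distance of √(0.2² + 0.9²) ≈ 0.9.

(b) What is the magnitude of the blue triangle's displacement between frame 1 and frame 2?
2.1

The blue triangle moved from (4.0, 1.0) to (1.9, 0.8), a distance of √(2.1² + 0.2²) ≈ 2.1.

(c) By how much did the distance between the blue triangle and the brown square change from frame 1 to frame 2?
-2.6

Distance in frame 1: 4.9. Distance in frame 2: 2.3.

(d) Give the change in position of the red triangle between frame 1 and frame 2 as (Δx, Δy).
(0.4, 1.1)

The red triangle was at (6.7, 7.4) in frame 1 and (7.1, 8.5) in frame 2.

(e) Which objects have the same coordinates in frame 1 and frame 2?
the orange circle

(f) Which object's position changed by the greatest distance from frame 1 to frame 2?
the brown square

(moved 3.7; next 2.1)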